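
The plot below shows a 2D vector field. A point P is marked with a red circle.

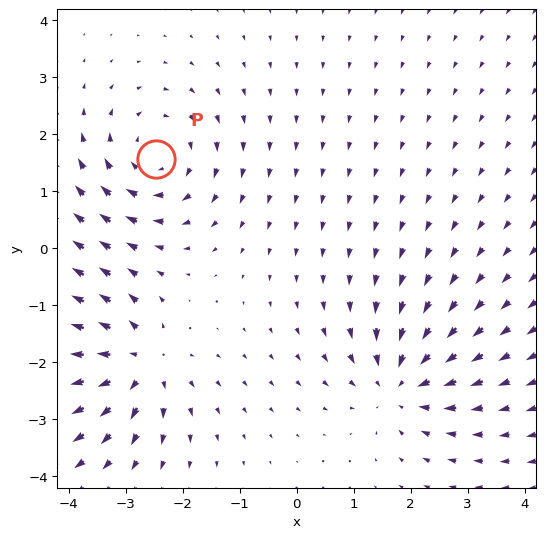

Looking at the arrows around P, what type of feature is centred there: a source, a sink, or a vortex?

vortex

At P (-2.5, 1.6) the arrows circulate clockwise. Divergence ≈0, curl about -3 — near-zero divergence with nonzero curl is a vortex.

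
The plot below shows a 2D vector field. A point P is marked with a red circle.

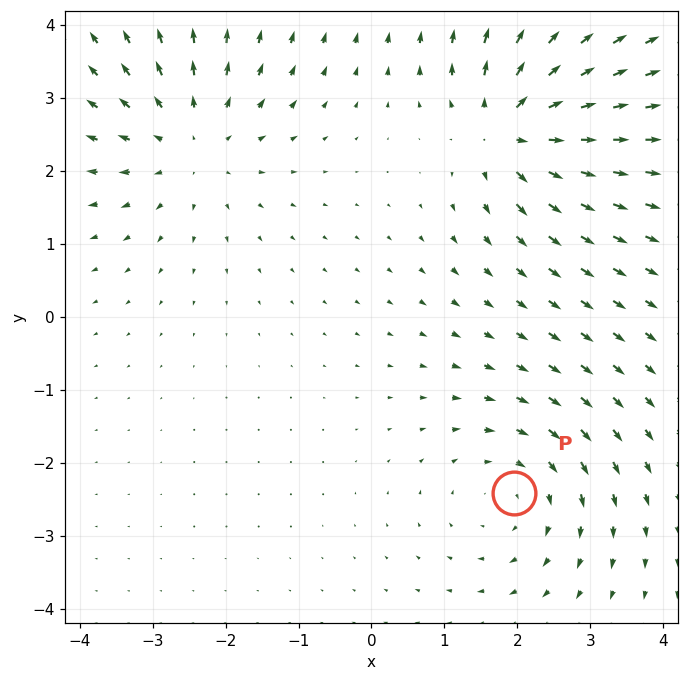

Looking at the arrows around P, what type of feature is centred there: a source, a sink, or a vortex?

At P (2.0, -2.4) the arrows circulate clockwise. Divergence ≈0, curl about -4 — near-zero divergence with nonzero curl is a vortex.

vortex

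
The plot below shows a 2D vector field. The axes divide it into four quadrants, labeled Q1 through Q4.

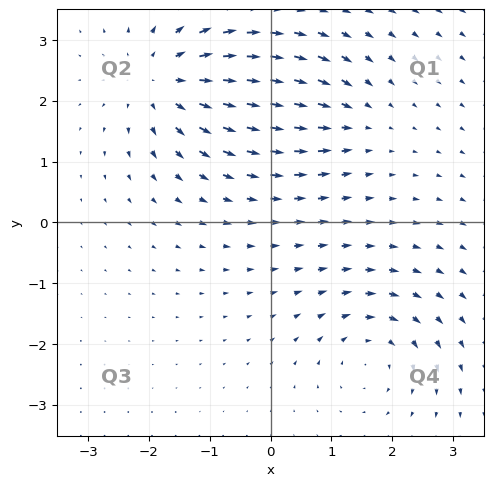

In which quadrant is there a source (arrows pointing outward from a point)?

The source sits at approximately (-1.8, 2.3), which lies in quadrant Q2. The divergence there is about +5, positive as expected for a source.

Q2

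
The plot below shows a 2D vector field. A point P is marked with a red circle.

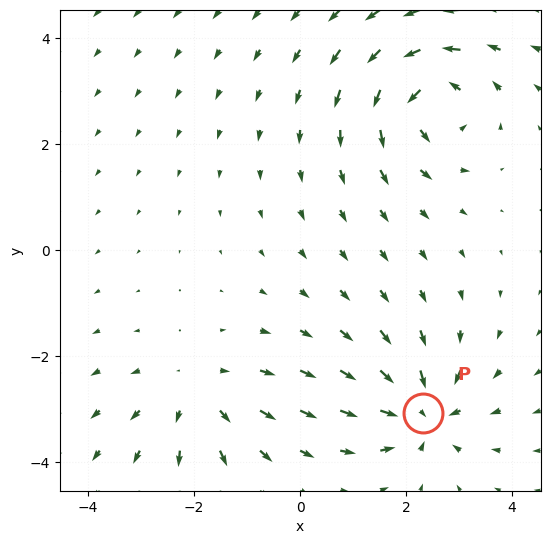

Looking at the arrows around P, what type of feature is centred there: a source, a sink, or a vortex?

sink

At P (2.3, -3.1) the arrows converge inward. Divergence about -6, curl ≈0 — negative divergence with near-zero curl is a sink.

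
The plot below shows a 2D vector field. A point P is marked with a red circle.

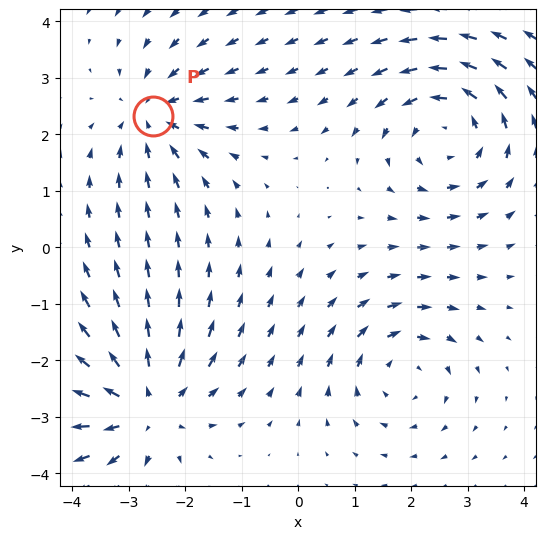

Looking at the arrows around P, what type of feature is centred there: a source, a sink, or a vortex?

sink

At P (-2.6, 2.3) the arrows converge inward. Divergence about -4, curl ≈0 — negative divergence with near-zero curl is a sink.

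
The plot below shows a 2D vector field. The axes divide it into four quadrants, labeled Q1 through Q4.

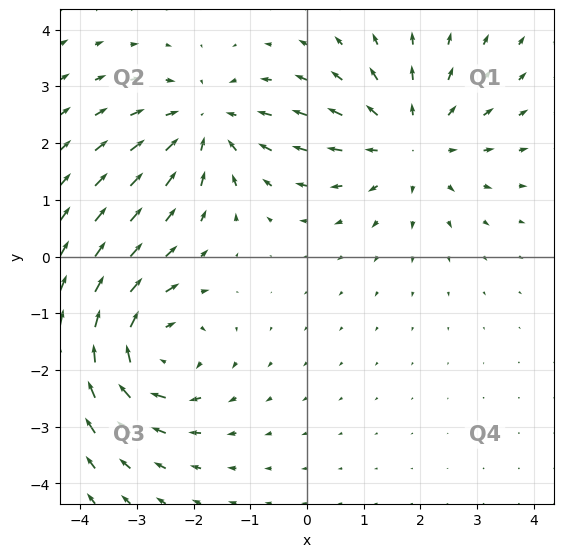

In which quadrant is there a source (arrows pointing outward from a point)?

The source sits at approximately (1.8, 2.0), which lies in quadrant Q1. The divergence there is about +4, positive as expected for a source.

Q1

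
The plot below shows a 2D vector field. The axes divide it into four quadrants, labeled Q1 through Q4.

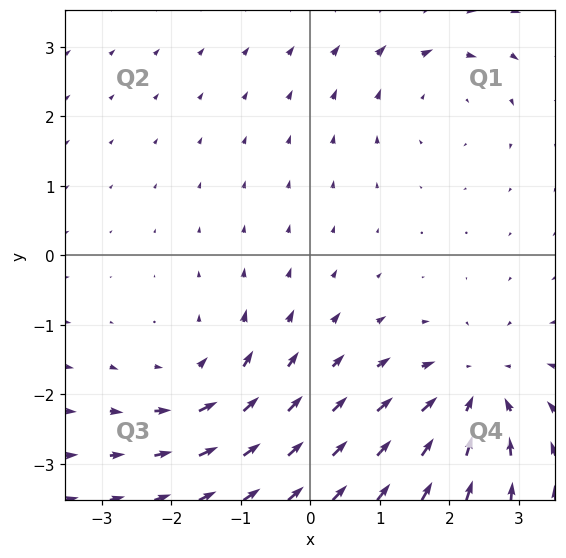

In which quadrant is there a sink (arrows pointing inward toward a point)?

Q4

The sink sits at approximately (2.4, -2.0), which lies in quadrant Q4. The divergence there is about -4, negative as expected for a sink.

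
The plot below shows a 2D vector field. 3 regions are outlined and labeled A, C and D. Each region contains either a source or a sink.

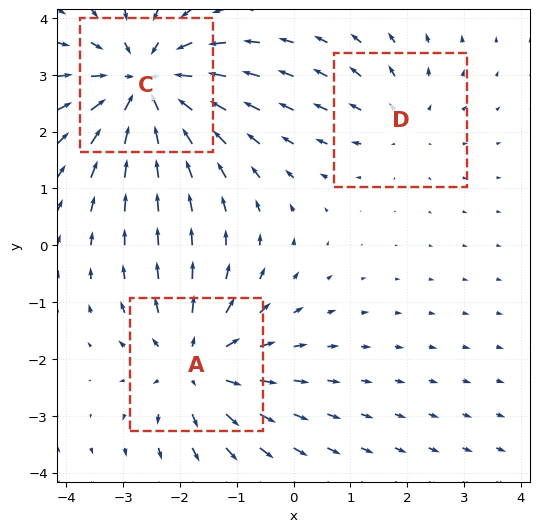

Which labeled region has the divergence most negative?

Divergence at each region's feature centre — A: about +3, C: about -4, D: about +2. Region C is most negative.

C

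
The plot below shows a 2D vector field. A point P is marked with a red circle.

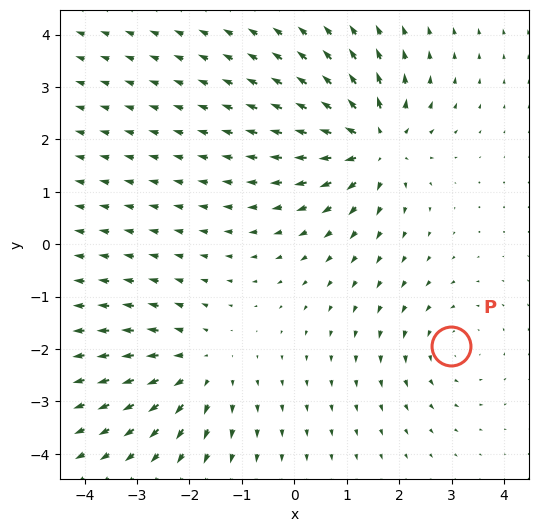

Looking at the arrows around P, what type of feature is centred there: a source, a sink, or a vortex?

vortex

At P (3.0, -1.9) the arrows circulate counterclockwise. Divergence ≈0, curl about +3 — near-zero divergence with nonzero curl is a vortex.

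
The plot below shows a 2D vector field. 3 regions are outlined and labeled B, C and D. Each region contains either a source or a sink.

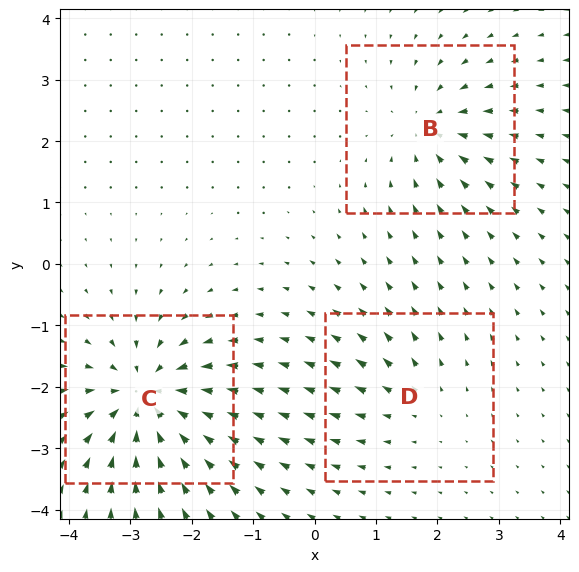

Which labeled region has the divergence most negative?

Divergence at each region's feature centre — B: about -4, C: about -6, D: about +2. Region C is most negative.

C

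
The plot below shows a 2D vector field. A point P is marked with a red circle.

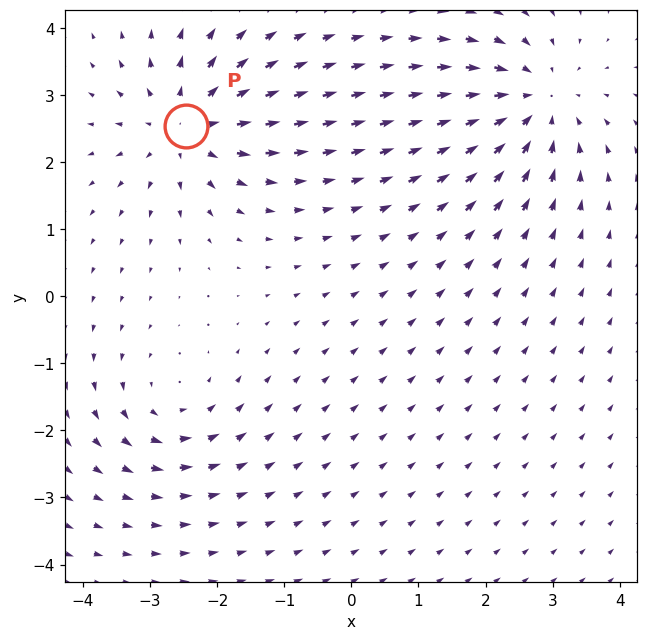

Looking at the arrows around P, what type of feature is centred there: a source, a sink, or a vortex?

source

At P (-2.5, 2.5) the arrows spread outward. Divergence about +5, curl ≈0 — positive divergence with near-zero curl is a source.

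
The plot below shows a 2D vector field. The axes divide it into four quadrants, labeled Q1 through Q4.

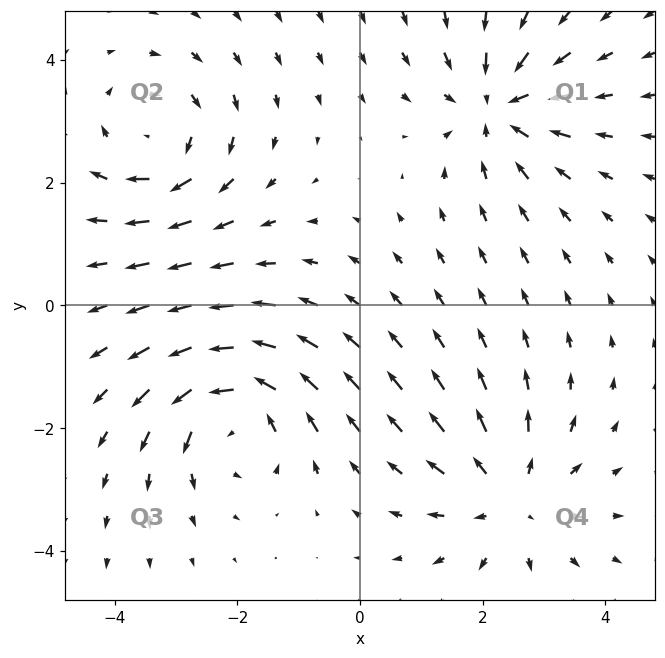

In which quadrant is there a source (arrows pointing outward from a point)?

Q4

The source sits at approximately (2.5, -3.2), which lies in quadrant Q4. The divergence there is about +4, positive as expected for a source.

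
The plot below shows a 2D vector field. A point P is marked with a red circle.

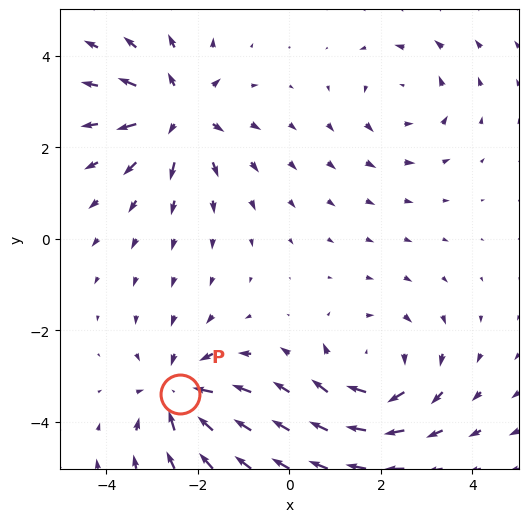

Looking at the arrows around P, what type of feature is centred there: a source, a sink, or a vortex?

At P (-2.4, -3.4) the arrows converge inward. Divergence about -5, curl ≈0 — negative divergence with near-zero curl is a sink.

sink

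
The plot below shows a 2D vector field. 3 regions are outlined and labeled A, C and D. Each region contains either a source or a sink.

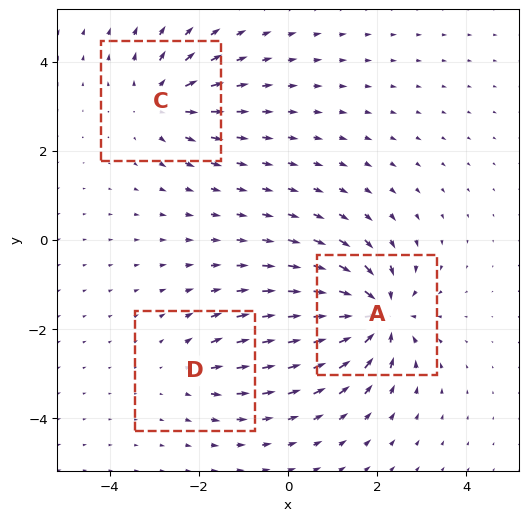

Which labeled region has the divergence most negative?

Divergence at each region's feature centre — A: about -6, C: about +4, D: about +2. Region A is most negative.

A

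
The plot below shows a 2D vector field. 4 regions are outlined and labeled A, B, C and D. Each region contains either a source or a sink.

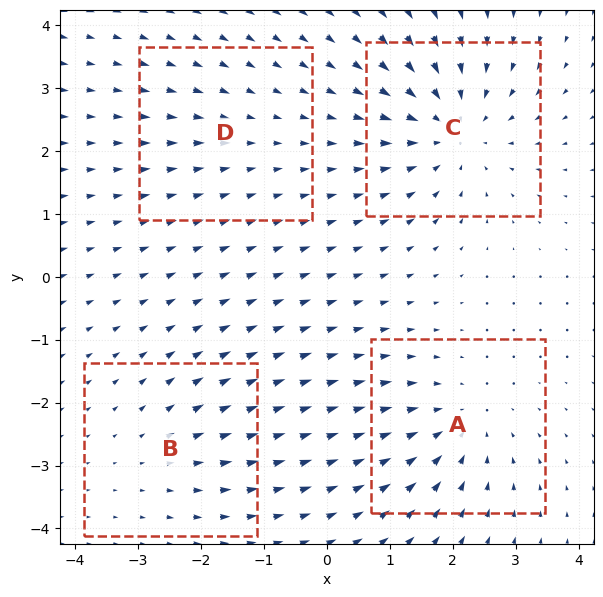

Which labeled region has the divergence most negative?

Divergence at each region's feature centre — A: about -5, B: about +3, C: about -6, D: about -2. Region C is most negative.

C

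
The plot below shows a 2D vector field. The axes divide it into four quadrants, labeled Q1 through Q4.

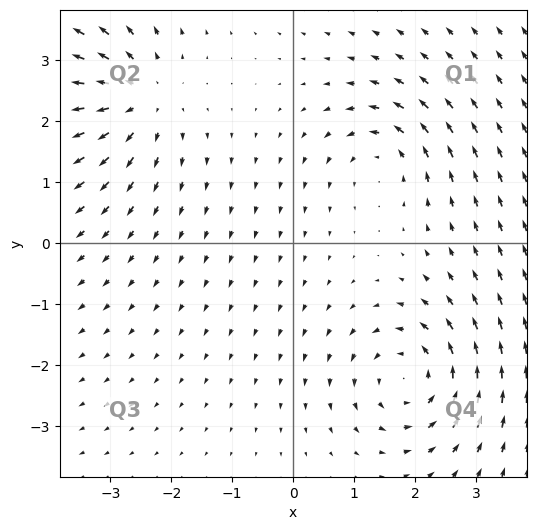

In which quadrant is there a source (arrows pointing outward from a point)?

The source sits at approximately (-2.5, 2.4), which lies in quadrant Q2. The divergence there is about +4, positive as expected for a source.

Q2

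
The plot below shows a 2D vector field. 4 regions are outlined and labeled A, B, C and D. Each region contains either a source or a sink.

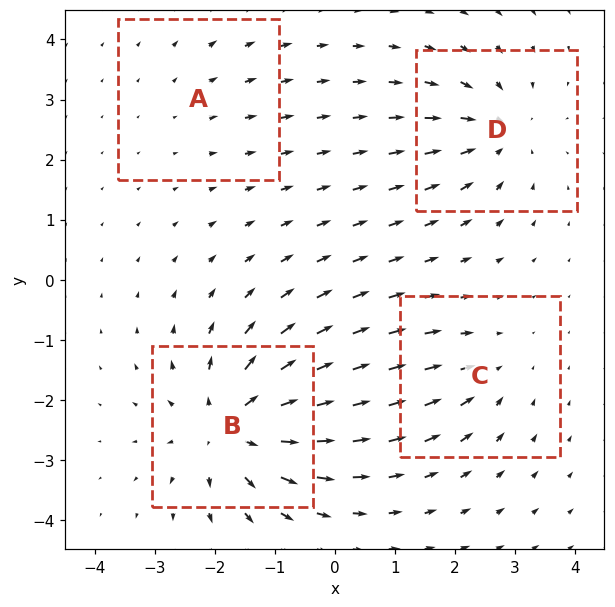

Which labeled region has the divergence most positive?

B

Divergence at each region's feature centre — A: about +2, B: about +7, C: about -3, D: about -5. Region B is most positive.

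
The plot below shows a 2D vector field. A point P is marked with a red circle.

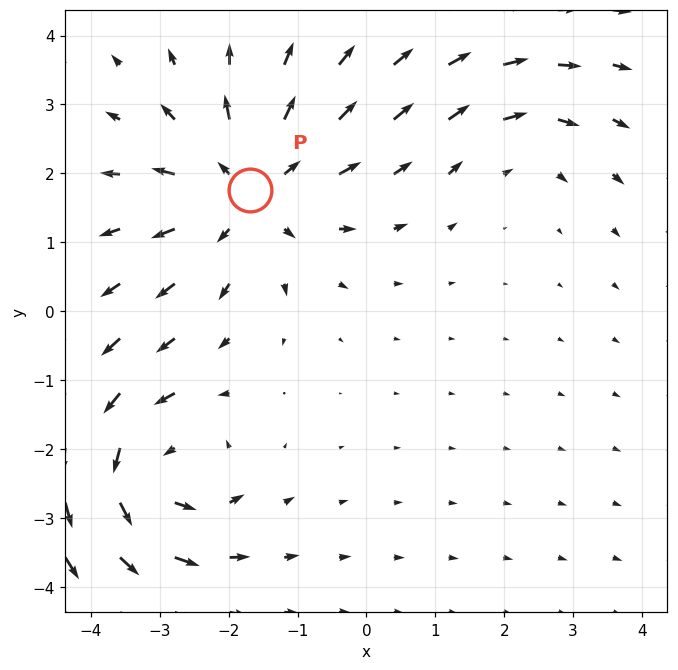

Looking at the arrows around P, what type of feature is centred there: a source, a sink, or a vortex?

source

At P (-1.7, 1.8) the arrows spread outward. Divergence about +4, curl ≈0 — positive divergence with near-zero curl is a source.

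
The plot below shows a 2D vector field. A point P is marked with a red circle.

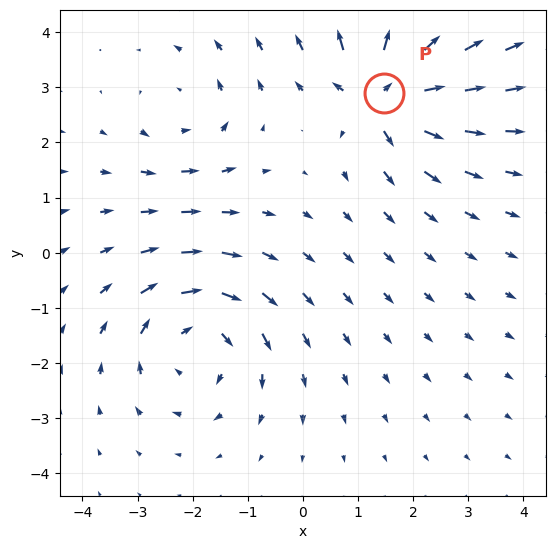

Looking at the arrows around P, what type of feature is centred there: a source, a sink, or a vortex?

At P (1.5, 2.9) the arrows spread outward. Divergence about +6, curl ≈0 — positive divergence with near-zero curl is a source.

source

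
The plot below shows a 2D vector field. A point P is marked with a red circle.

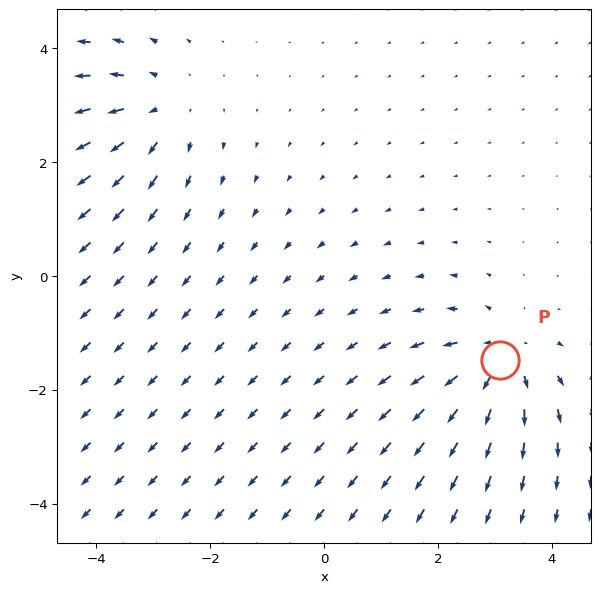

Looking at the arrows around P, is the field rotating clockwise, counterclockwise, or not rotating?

not rotating

Near P at (3.1, -1.5) the arrows show no circulation. The curl there is ≈0.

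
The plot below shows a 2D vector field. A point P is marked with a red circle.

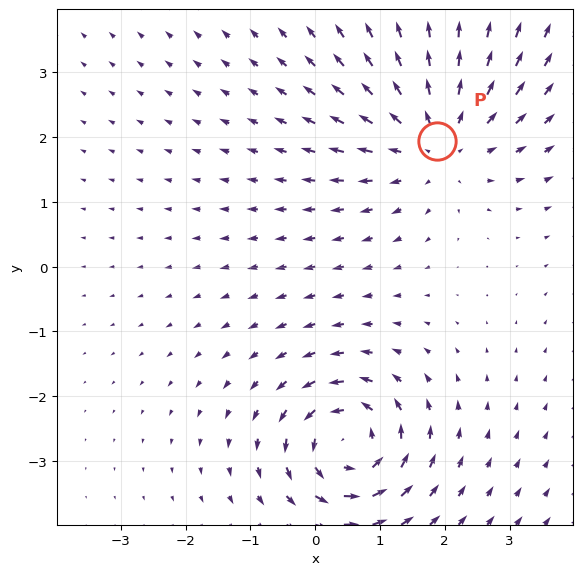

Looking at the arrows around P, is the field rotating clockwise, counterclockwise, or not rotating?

not rotating

Near P at (1.9, 1.9) the arrows show no circulation. The curl there is ≈0.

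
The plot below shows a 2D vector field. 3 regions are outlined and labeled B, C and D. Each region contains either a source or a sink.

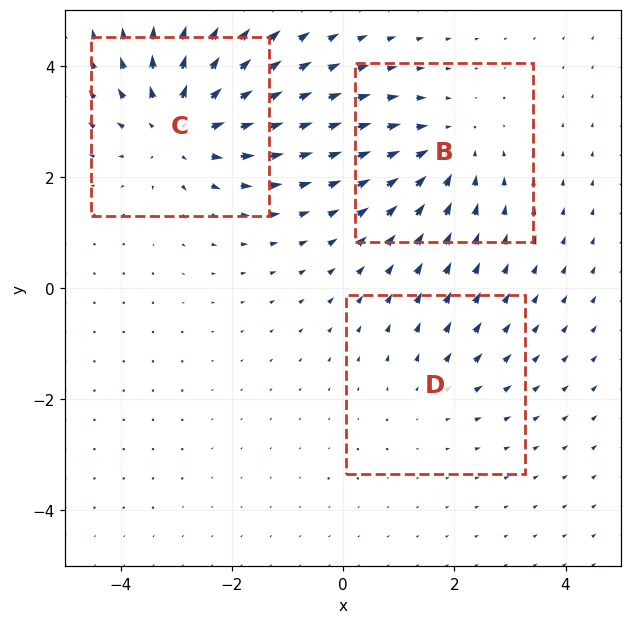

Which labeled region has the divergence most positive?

Divergence at each region's feature centre — B: about -3, C: about +5, D: about +2. Region C is most positive.

C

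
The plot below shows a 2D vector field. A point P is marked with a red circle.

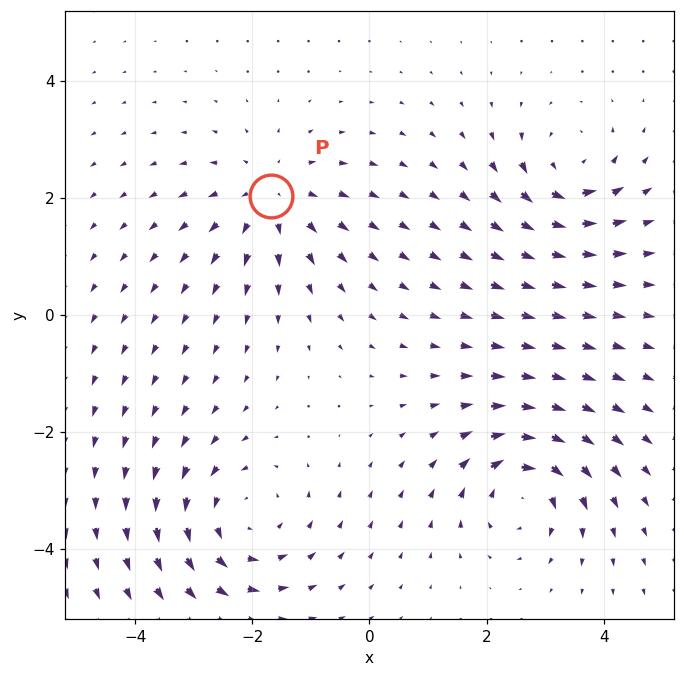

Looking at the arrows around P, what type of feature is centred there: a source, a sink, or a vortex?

source

At P (-1.7, 2.0) the arrows spread outward. Divergence about +4, curl ≈0 — positive divergence with near-zero curl is a source.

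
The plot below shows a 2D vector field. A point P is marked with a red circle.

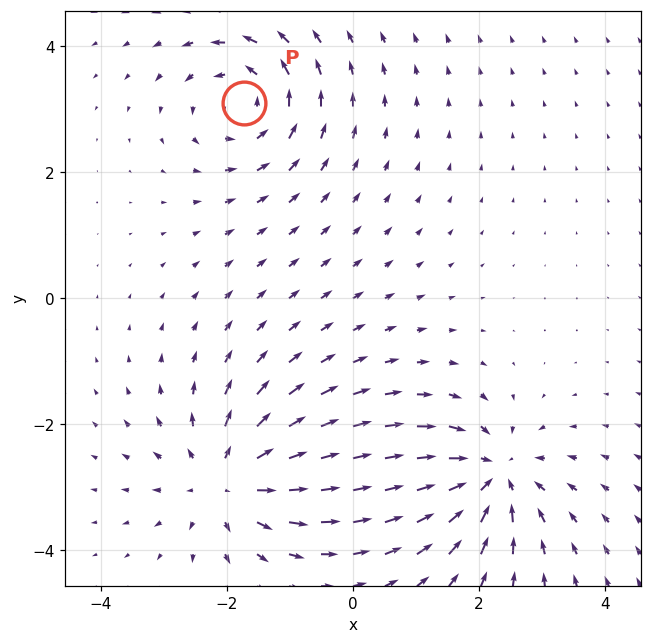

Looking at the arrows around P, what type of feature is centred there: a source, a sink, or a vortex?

vortex

At P (-1.7, 3.1) the arrows circulate counterclockwise. Divergence ≈0, curl about +5 — near-zero divergence with nonzero curl is a vortex.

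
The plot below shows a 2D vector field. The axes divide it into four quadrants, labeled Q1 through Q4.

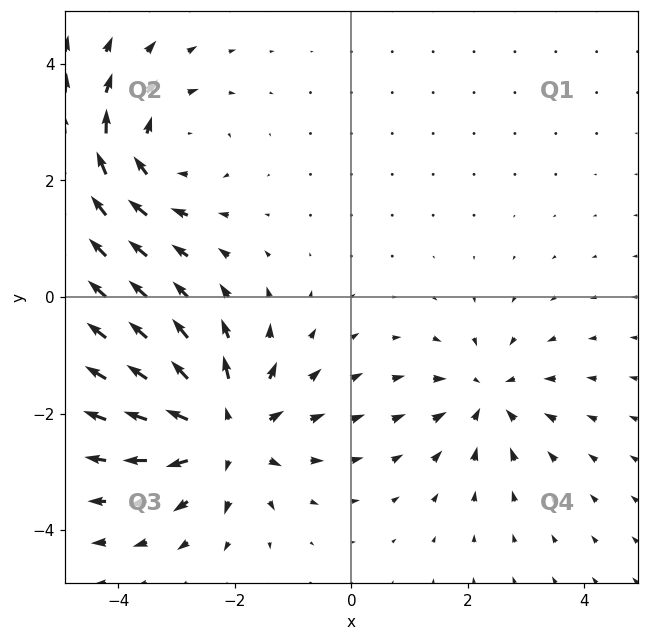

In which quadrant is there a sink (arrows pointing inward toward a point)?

Q4

The sink sits at approximately (2.3, -1.7), which lies in quadrant Q4. The divergence there is about -4, negative as expected for a sink.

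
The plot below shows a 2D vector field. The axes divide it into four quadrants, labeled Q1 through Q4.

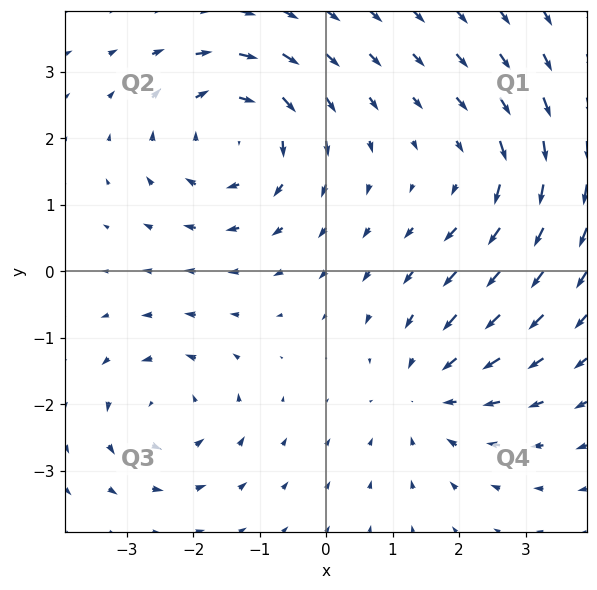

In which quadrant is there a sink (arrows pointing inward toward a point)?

The sink sits at approximately (1.5, -1.8), which lies in quadrant Q4. The divergence there is about -3, negative as expected for a sink.

Q4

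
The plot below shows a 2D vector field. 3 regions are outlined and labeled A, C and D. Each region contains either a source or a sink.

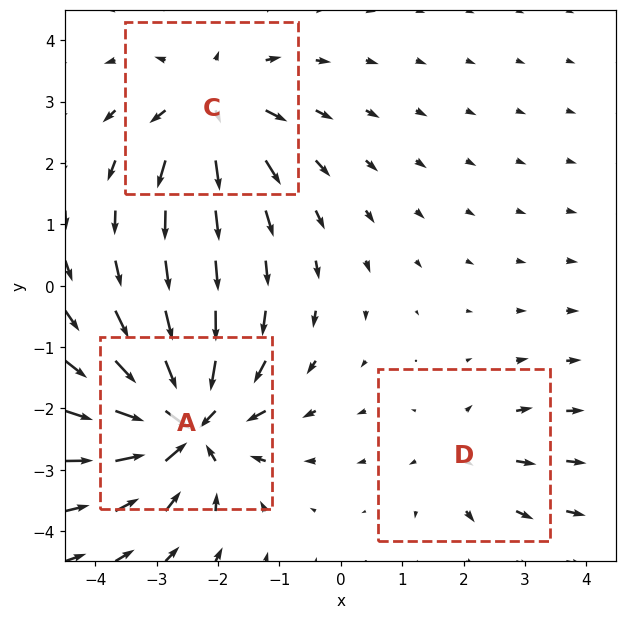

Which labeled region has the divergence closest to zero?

D

Divergence at each region's feature centre — A: about -6, C: about +4, D: about +2. Region D is closest to zero.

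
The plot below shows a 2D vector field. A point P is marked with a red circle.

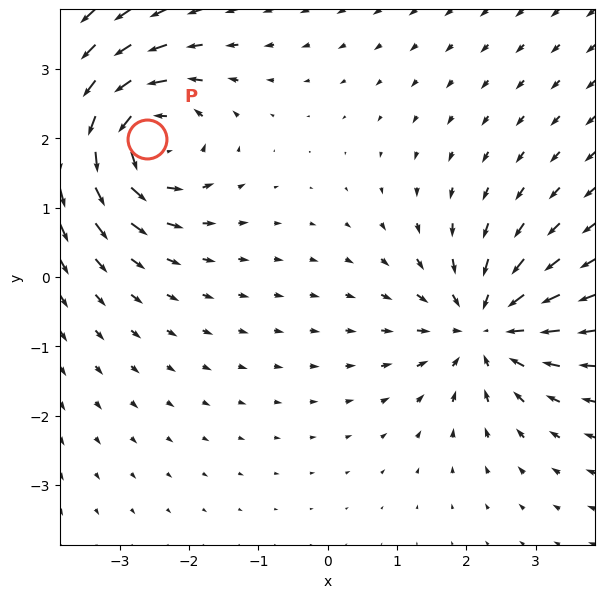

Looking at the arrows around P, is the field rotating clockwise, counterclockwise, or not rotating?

counterclockwise

Near P at (-2.6, 2.0) the arrows circulate counterclockwise. The curl (z-component) there is about +5; positive curl means counterclockwise rotation.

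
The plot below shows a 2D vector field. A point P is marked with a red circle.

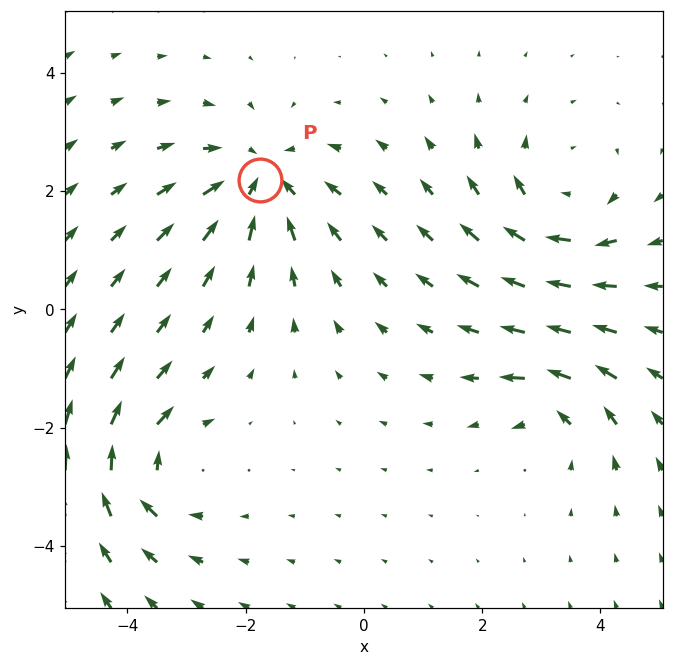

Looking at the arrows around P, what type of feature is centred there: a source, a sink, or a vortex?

At P (-1.8, 2.2) the arrows converge inward. Divergence about -4, curl ≈0 — negative divergence with near-zero curl is a sink.

sink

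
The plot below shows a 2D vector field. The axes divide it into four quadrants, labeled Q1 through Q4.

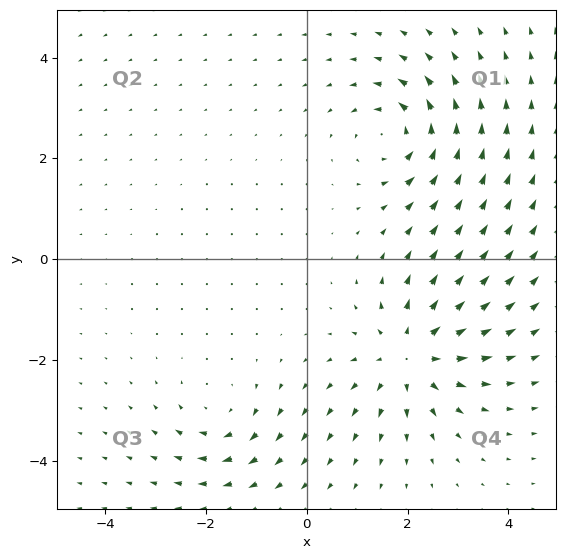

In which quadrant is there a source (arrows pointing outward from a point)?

Q4

The source sits at approximately (2.1, -1.9), which lies in quadrant Q4. The divergence there is about +5, positive as expected for a source.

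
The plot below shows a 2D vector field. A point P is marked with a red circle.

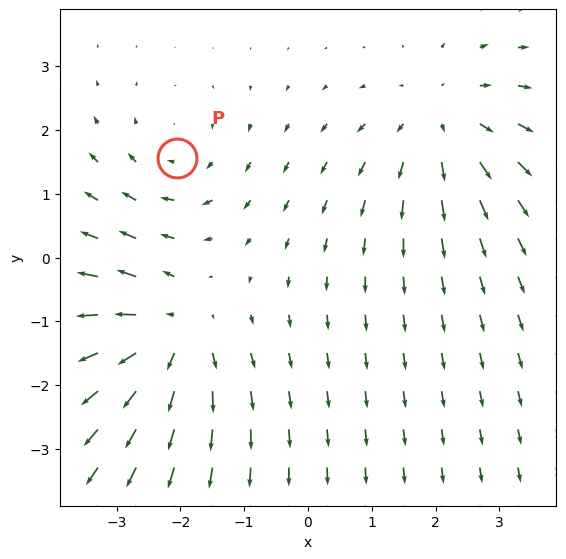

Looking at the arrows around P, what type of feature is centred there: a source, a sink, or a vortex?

At P (-2.1, 1.6) the arrows circulate clockwise. Divergence ≈0, curl about -3 — near-zero divergence with nonzero curl is a vortex.

vortex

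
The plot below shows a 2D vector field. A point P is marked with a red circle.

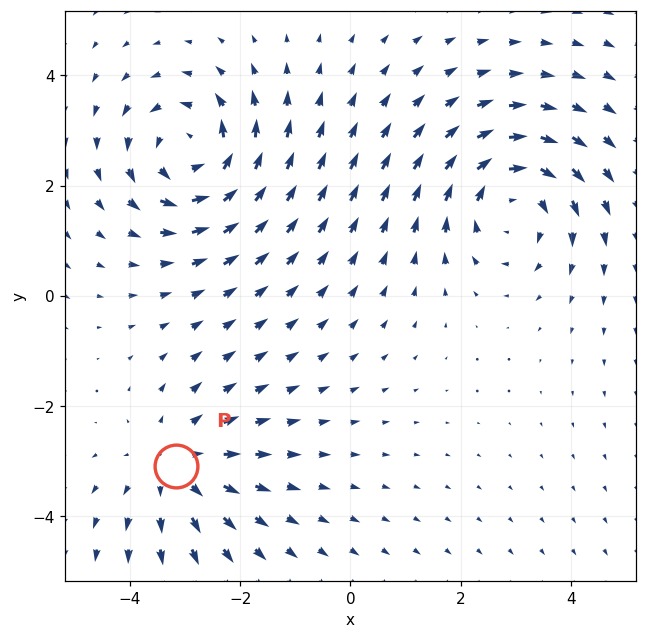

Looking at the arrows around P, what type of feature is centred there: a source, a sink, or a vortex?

At P (-3.2, -3.1) the arrows spread outward. Divergence about +3, curl ≈0 — positive divergence with near-zero curl is a source.

source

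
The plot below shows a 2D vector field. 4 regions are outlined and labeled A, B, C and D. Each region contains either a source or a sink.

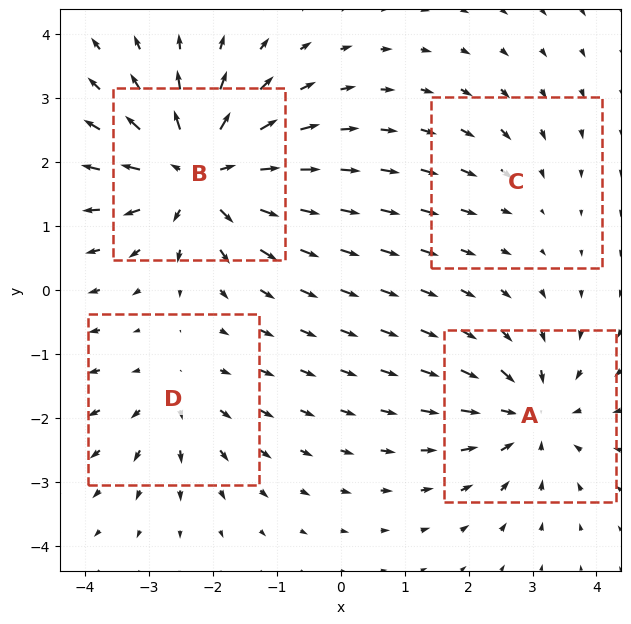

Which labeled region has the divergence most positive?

B

Divergence at each region's feature centre — A: about -5, B: about +8, C: about -2, D: about +4. Region B is most positive.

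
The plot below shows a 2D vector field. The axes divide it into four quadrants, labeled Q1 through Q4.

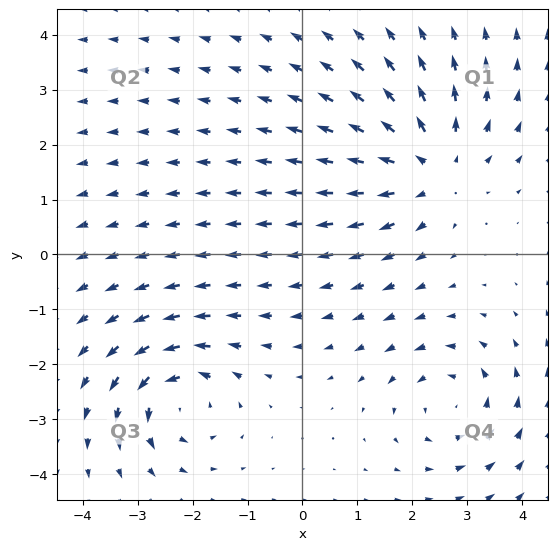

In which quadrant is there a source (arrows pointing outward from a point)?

The source sits at approximately (2.3, 1.6), which lies in quadrant Q1. The divergence there is about +4, positive as expected for a source.

Q1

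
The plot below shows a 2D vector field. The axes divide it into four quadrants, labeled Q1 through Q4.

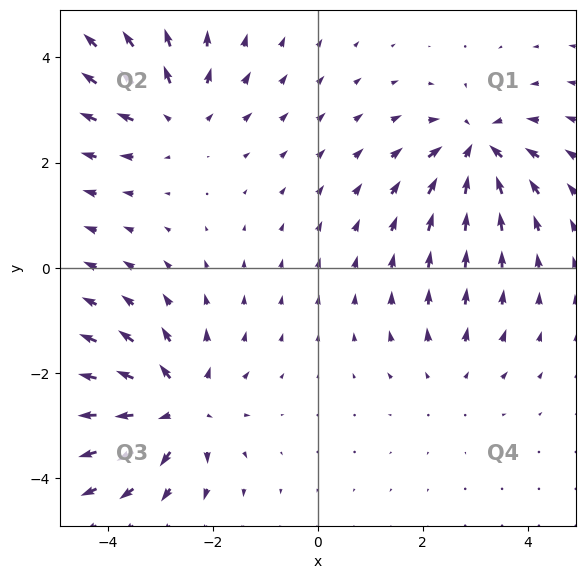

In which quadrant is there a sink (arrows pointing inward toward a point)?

The sink sits at approximately (3.0, 2.3), which lies in quadrant Q1. The divergence there is about -6, negative as expected for a sink.

Q1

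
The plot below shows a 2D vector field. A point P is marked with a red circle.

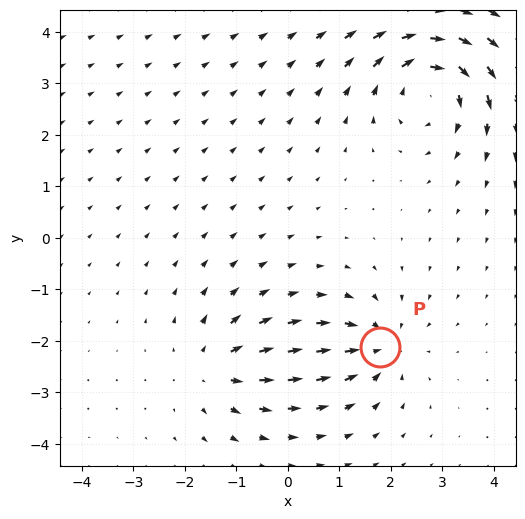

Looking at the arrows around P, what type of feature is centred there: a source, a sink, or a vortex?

sink

At P (1.8, -2.1) the arrows converge inward. Divergence about -4, curl ≈0 — negative divergence with near-zero curl is a sink.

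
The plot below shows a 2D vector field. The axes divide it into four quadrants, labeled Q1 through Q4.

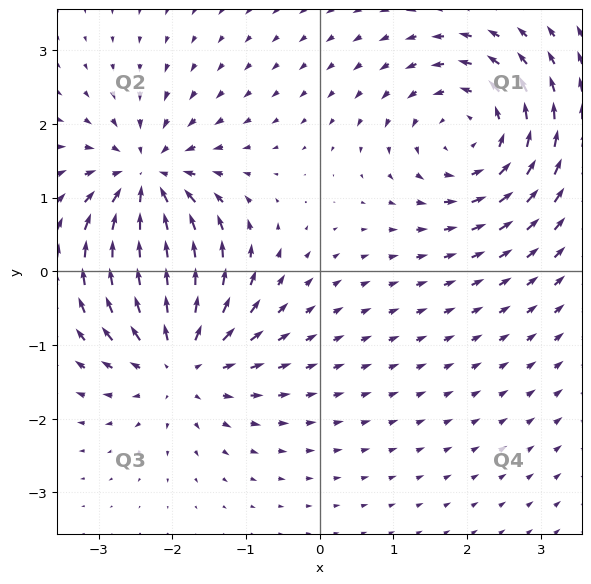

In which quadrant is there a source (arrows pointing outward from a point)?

Q3

The source sits at approximately (-1.9, -1.2), which lies in quadrant Q3. The divergence there is about +4, positive as expected for a source.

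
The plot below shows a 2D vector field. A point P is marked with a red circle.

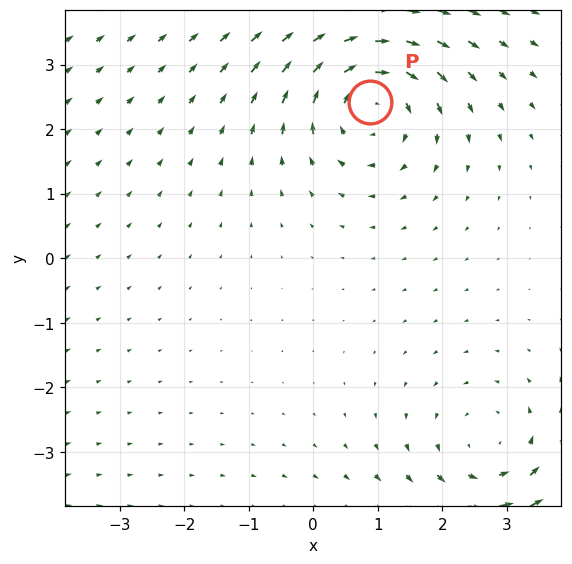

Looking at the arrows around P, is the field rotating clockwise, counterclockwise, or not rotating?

Near P at (0.9, 2.4) the arrows circulate clockwise. The curl (z-component) there is about -4; negative curl means clockwise rotation.

clockwise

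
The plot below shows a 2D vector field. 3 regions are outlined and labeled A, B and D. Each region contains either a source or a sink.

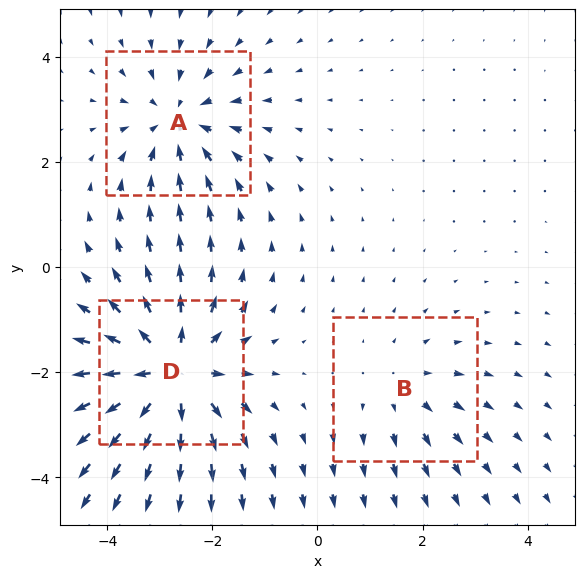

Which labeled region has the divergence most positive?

D

Divergence at each region's feature centre — A: about -3, B: about +2, D: about +5. Region D is most positive.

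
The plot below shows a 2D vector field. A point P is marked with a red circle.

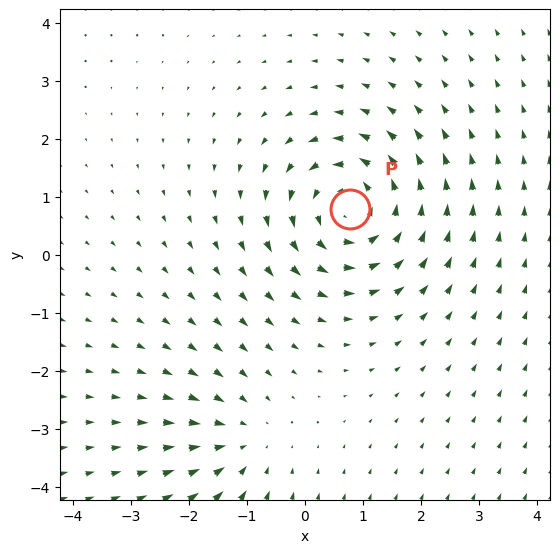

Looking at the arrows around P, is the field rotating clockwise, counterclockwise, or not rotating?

counterclockwise

Near P at (0.8, 0.8) the arrows circulate counterclockwise. The curl (z-component) there is about +5; positive curl means counterclockwise rotation.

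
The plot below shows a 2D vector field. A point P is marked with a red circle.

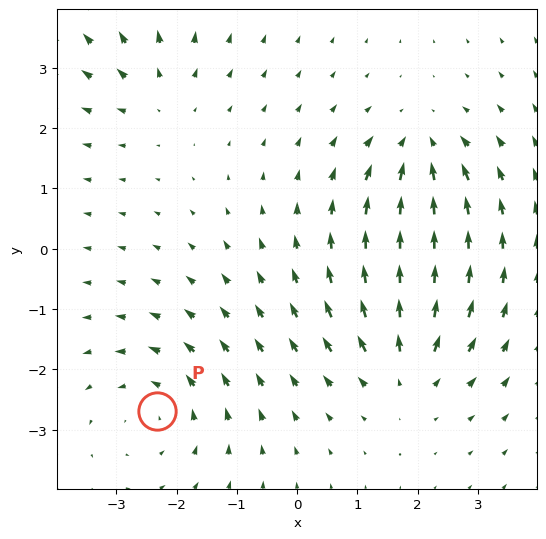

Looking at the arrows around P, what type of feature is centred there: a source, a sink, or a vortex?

vortex

At P (-2.3, -2.7) the arrows circulate counterclockwise. Divergence ≈0, curl about +4 — near-zero divergence with nonzero curl is a vortex.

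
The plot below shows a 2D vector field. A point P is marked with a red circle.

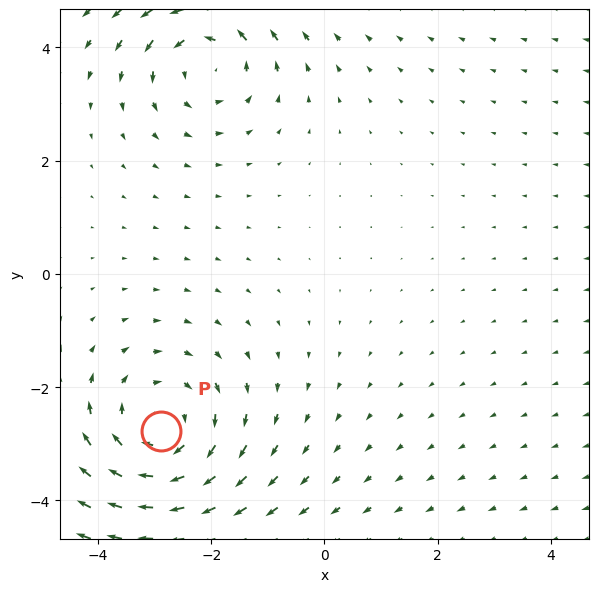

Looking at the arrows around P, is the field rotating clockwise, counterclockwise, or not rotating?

clockwise

Near P at (-2.9, -2.8) the arrows circulate clockwise. The curl (z-component) there is about -3; negative curl means clockwise rotation.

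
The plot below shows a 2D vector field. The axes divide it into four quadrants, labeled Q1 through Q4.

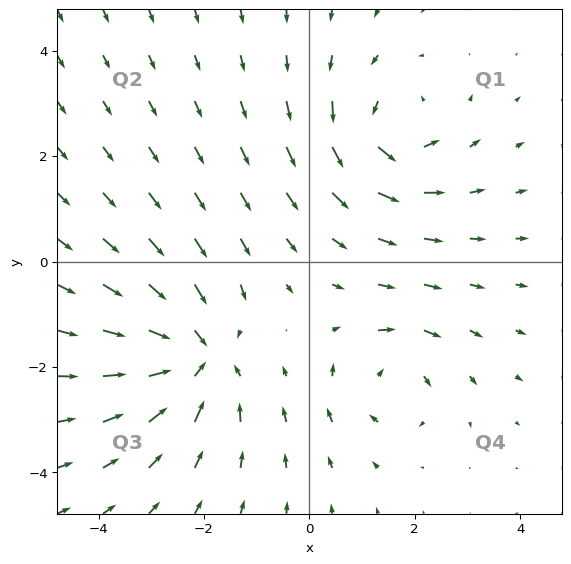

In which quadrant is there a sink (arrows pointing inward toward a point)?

The sink sits at approximately (-2.2, -1.8), which lies in quadrant Q3. The divergence there is about -4, negative as expected for a sink.

Q3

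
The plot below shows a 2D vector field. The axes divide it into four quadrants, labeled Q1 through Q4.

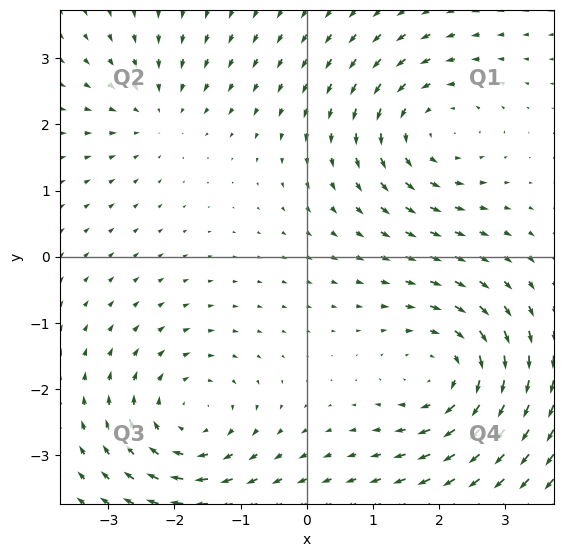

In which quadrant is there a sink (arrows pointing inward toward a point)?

The sink sits at approximately (-2.3, 2.2), which lies in quadrant Q2. The divergence there is about -3, negative as expected for a sink.

Q2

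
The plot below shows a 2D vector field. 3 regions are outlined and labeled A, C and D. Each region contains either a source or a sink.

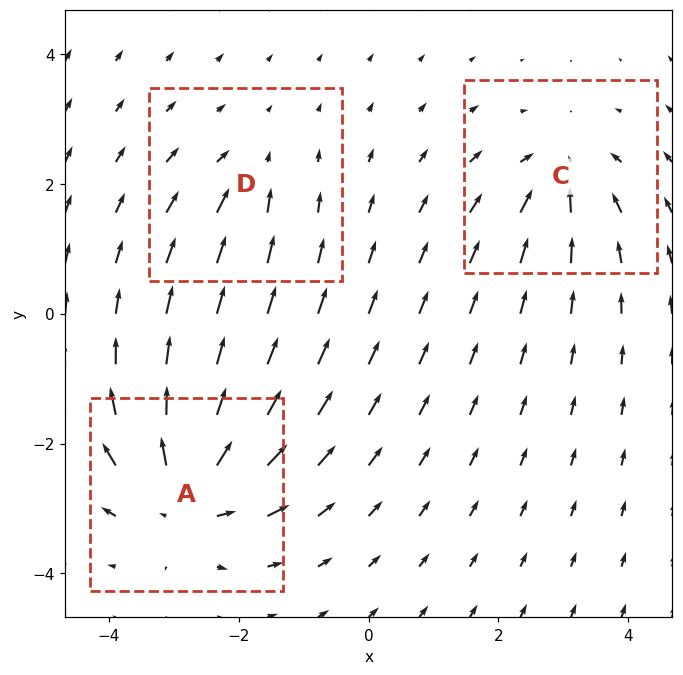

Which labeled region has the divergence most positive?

Divergence at each region's feature centre — A: about +6, C: about -4, D: about -2. Region A is most positive.

A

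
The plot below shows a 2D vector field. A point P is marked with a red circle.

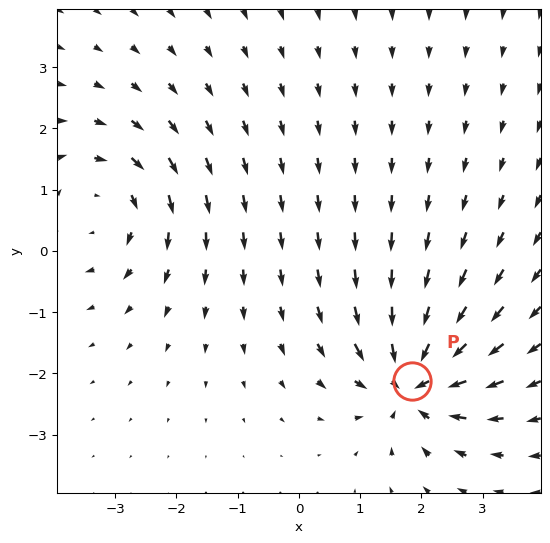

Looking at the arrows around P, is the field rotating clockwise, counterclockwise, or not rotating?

not rotating

Near P at (1.8, -2.1) the arrows show no circulation. The curl there is ≈0.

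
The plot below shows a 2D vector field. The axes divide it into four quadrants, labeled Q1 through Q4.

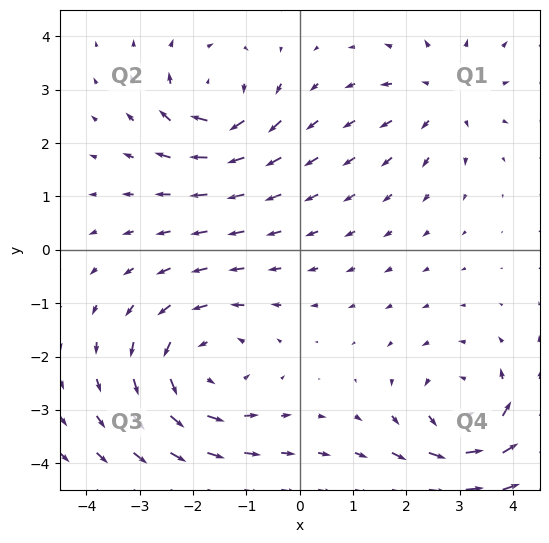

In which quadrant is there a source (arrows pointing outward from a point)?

The source sits at approximately (2.7, 2.9), which lies in quadrant Q1. The divergence there is about +3, positive as expected for a source.

Q1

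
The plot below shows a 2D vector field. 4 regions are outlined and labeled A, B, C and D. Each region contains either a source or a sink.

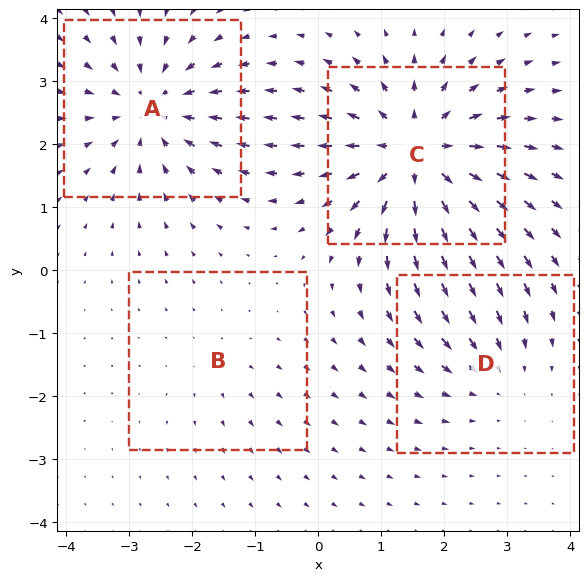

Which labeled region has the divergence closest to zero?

B

Divergence at each region's feature centre — A: about -5, B: about +2, C: about +7, D: about -3. Region B is closest to zero.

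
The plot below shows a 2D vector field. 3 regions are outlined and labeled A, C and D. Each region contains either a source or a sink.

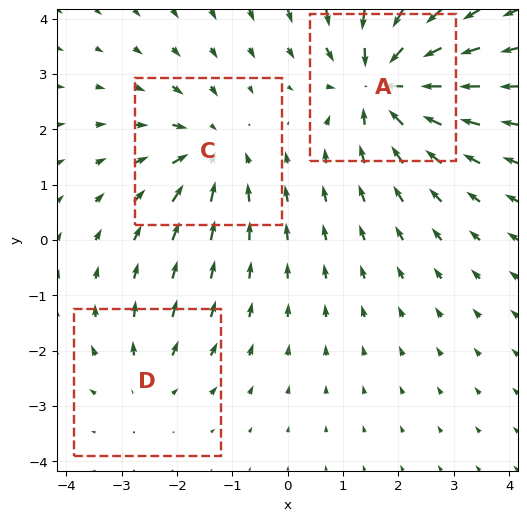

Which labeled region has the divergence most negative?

Divergence at each region's feature centre — A: about -5, C: about -3, D: about +2. Region A is most negative.

A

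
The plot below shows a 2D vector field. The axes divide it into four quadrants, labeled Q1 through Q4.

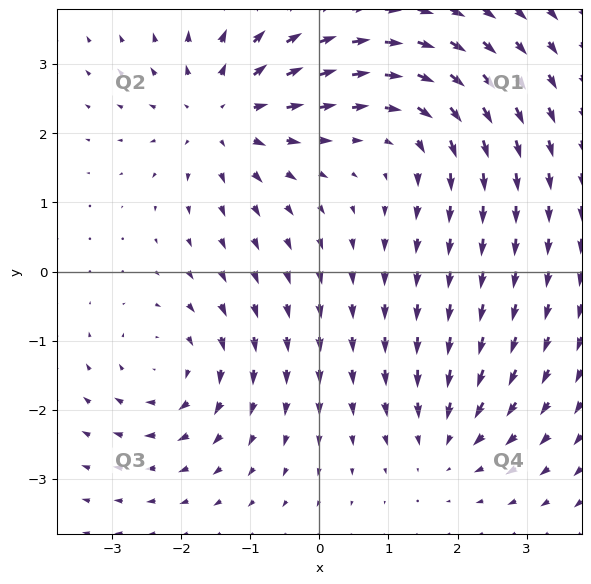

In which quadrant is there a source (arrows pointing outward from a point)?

The source sits at approximately (-1.4, 2.3), which lies in quadrant Q2. The divergence there is about +5, positive as expected for a source.

Q2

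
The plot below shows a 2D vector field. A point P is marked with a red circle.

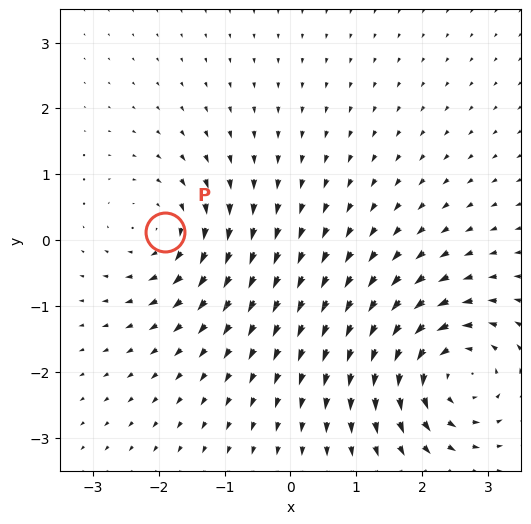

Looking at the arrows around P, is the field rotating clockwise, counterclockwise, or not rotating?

Near P at (-1.9, 0.1) the arrows circulate clockwise. The curl (z-component) there is about -4; negative curl means clockwise rotation.

clockwise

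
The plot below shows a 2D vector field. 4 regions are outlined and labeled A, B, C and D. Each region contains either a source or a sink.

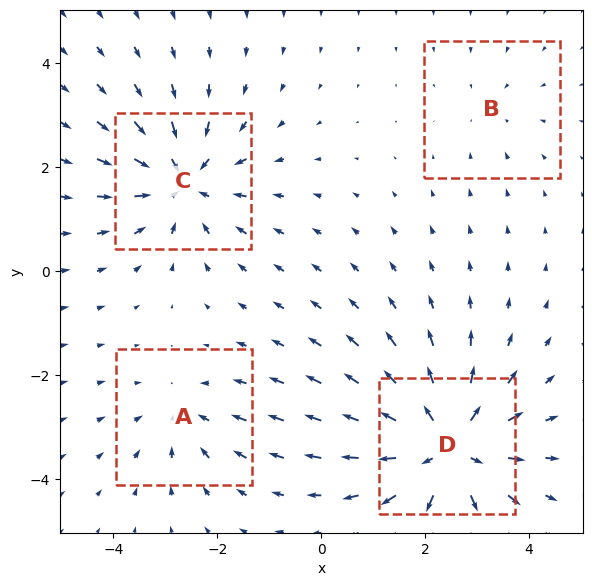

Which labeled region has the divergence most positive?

D

Divergence at each region's feature centre — A: about -3, B: about -2, C: about -5, D: about +7. Region D is most positive.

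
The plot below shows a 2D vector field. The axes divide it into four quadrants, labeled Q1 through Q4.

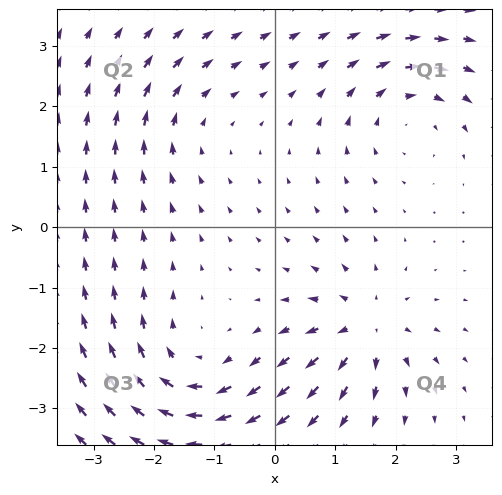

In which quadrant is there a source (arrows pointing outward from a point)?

The source sits at approximately (1.5, -1.7), which lies in quadrant Q4. The divergence there is about +4, positive as expected for a source.

Q4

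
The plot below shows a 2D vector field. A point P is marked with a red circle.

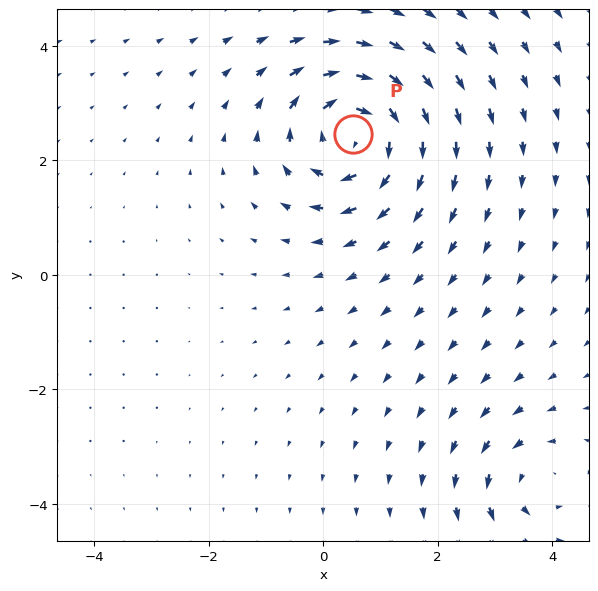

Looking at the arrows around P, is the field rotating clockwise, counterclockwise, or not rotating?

clockwise

Near P at (0.5, 2.5) the arrows circulate clockwise. The curl (z-component) there is about -5; negative curl means clockwise rotation.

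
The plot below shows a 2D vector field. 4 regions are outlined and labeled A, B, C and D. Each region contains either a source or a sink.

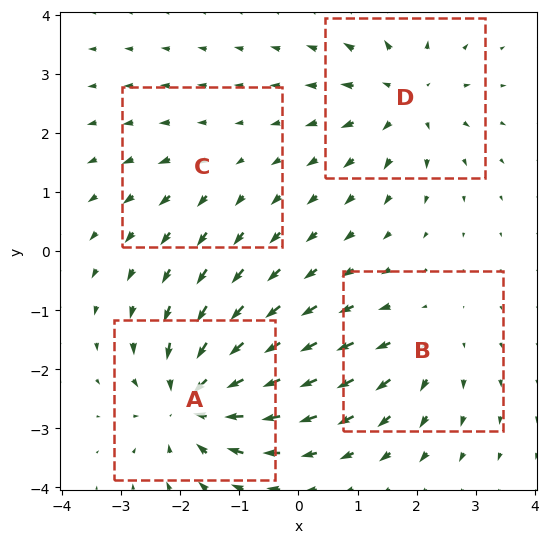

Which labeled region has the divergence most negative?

A

Divergence at each region's feature centre — A: about -7, B: about +4, C: about +2, D: about +5. Region A is most negative.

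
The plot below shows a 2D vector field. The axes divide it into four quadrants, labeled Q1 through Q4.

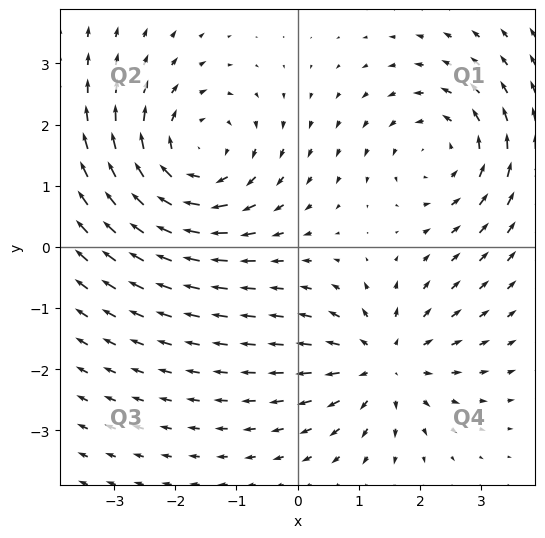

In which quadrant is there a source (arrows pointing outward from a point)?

Q4

The source sits at approximately (1.4, -1.9), which lies in quadrant Q4. The divergence there is about +4, positive as expected for a source.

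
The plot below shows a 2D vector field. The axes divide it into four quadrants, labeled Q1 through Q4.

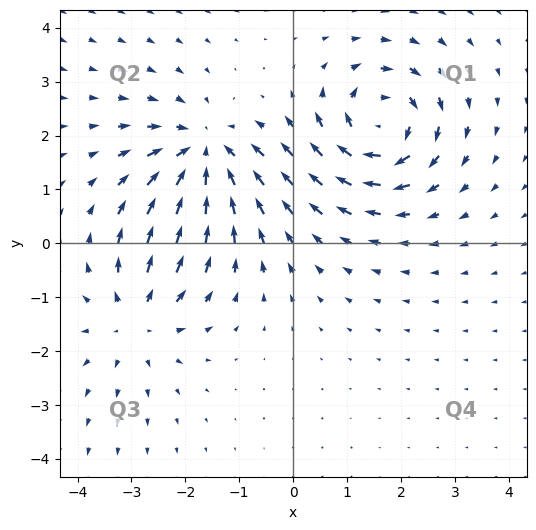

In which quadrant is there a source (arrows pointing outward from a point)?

The source sits at approximately (-2.9, -1.4), which lies in quadrant Q3. The divergence there is about +3, positive as expected for a source.

Q3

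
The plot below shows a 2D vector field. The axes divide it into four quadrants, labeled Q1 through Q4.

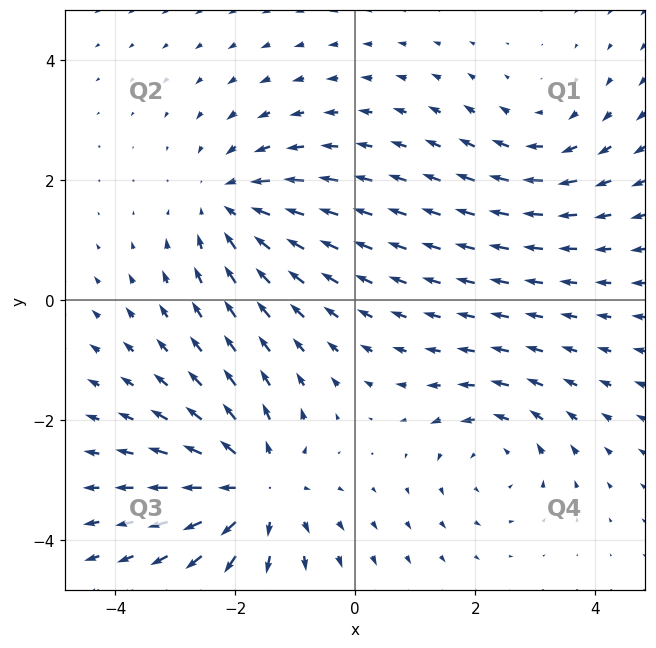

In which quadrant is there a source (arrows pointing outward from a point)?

The source sits at approximately (-1.6, -3.2), which lies in quadrant Q3. The divergence there is about +4, positive as expected for a source.

Q3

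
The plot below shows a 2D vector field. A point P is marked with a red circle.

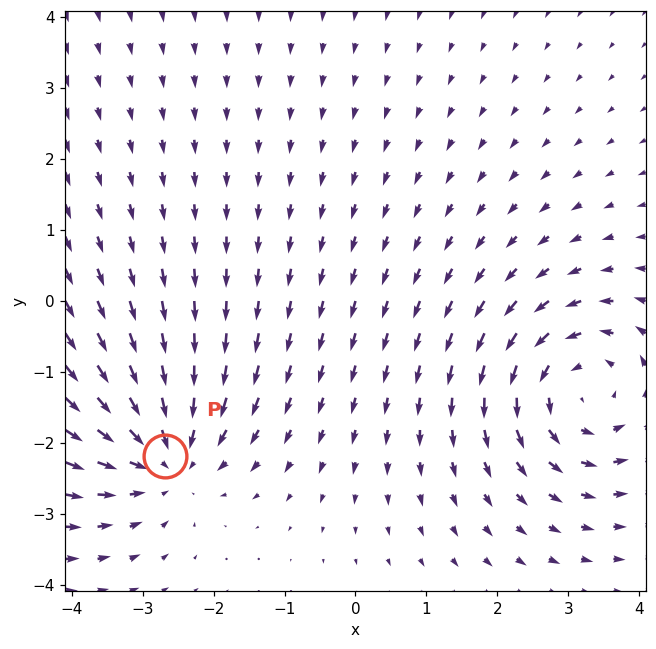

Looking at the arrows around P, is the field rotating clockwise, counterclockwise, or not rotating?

not rotating

Near P at (-2.7, -2.2) the arrows show no circulation. The curl there is ≈0.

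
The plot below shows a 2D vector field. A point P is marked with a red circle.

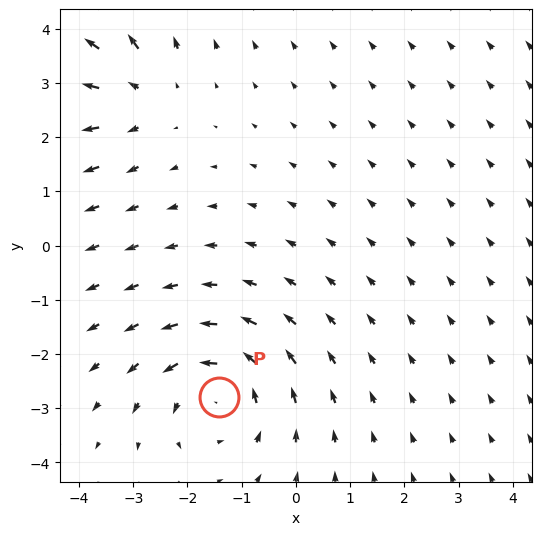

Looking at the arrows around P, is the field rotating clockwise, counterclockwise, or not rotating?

counterclockwise

Near P at (-1.4, -2.8) the arrows circulate counterclockwise. The curl (z-component) there is about +3; positive curl means counterclockwise rotation.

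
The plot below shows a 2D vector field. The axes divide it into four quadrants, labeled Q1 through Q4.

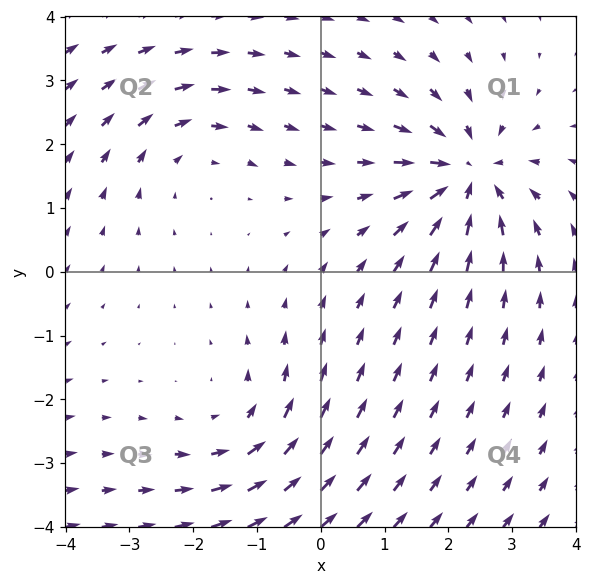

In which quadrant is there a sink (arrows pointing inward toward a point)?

Q1

The sink sits at approximately (2.3, 1.5), which lies in quadrant Q1. The divergence there is about -5, negative as expected for a sink.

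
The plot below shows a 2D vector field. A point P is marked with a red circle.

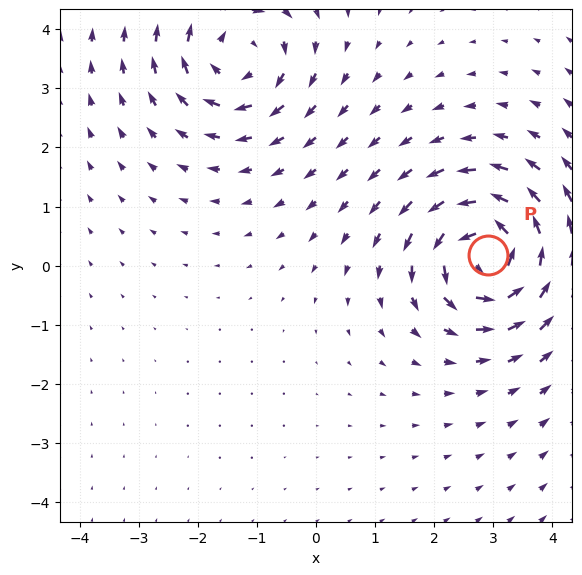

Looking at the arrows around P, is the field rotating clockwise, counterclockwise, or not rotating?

counterclockwise

Near P at (2.9, 0.2) the arrows circulate counterclockwise. The curl (z-component) there is about +7; positive curl means counterclockwise rotation.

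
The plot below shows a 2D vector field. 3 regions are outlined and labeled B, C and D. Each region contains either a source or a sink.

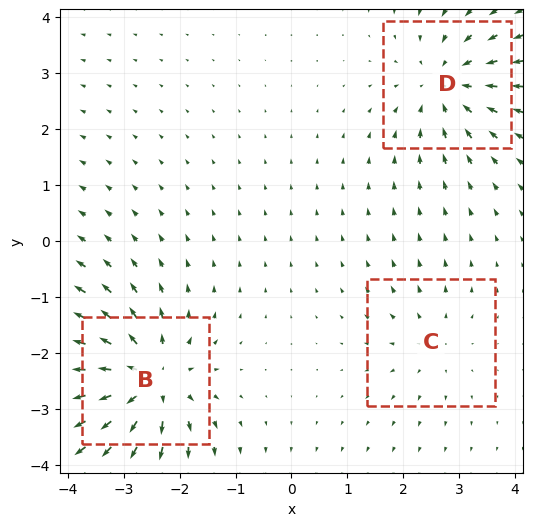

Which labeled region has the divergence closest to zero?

Divergence at each region's feature centre — B: about +5, C: about +2, D: about -4. Region C is closest to zero.

C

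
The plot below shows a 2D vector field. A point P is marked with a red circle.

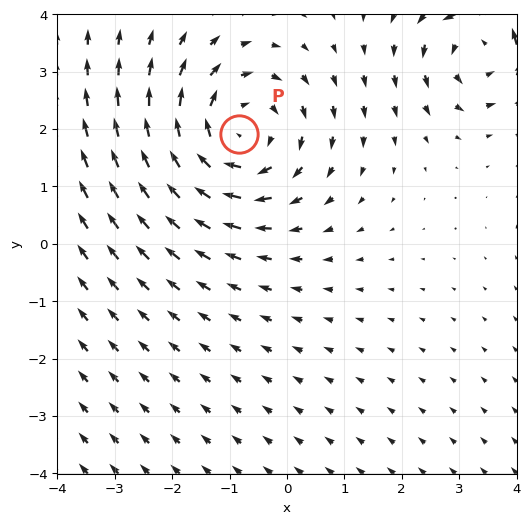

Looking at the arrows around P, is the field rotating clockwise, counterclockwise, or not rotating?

Near P at (-0.8, 1.9) the arrows circulate clockwise. The curl (z-component) there is about -3; negative curl means clockwise rotation.

clockwise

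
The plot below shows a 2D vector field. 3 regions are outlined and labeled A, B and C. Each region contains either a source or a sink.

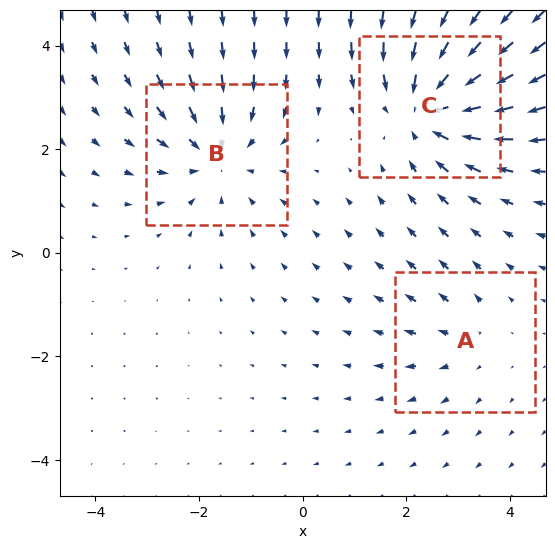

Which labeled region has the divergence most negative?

Divergence at each region's feature centre — A: about +2, B: about -3, C: about -4. Region C is most negative.

C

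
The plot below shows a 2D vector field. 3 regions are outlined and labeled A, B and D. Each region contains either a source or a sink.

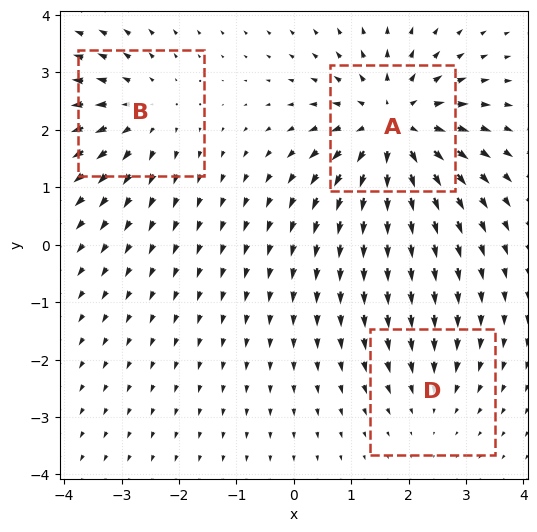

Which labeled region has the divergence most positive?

Divergence at each region's feature centre — A: about +5, B: about +3, D: about -2. Region A is most positive.

A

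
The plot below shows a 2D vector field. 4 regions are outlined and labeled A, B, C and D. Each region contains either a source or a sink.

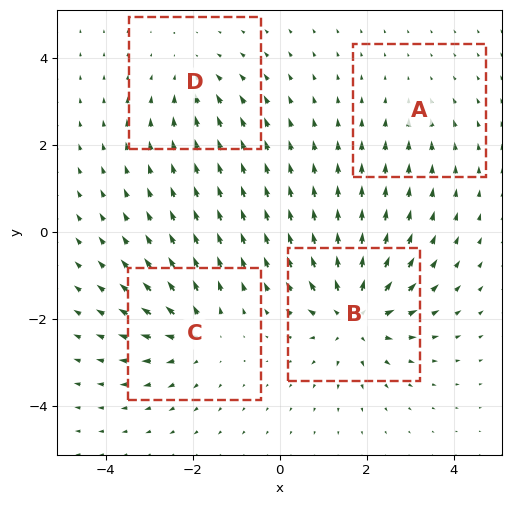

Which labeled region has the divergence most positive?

Divergence at each region's feature centre — A: about -2, B: about +8, C: about +5, D: about -3. Region B is most positive.

B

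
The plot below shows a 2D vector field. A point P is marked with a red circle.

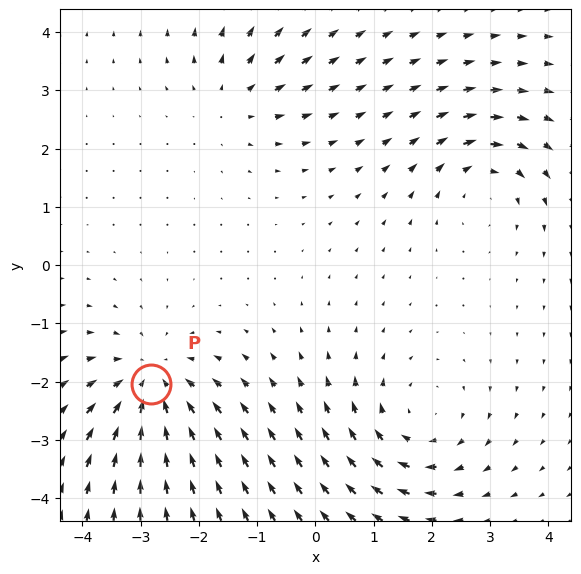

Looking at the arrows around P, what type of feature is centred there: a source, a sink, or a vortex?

sink

At P (-2.8, -2.0) the arrows converge inward. Divergence about -5, curl ≈0 — negative divergence with near-zero curl is a sink.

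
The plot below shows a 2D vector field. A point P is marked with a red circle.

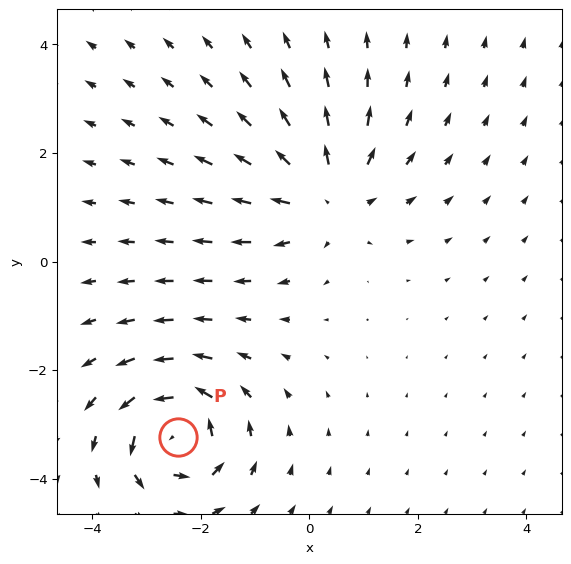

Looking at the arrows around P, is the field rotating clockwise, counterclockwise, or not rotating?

Near P at (-2.4, -3.2) the arrows circulate counterclockwise. The curl (z-component) there is about +6; positive curl means counterclockwise rotation.

counterclockwise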